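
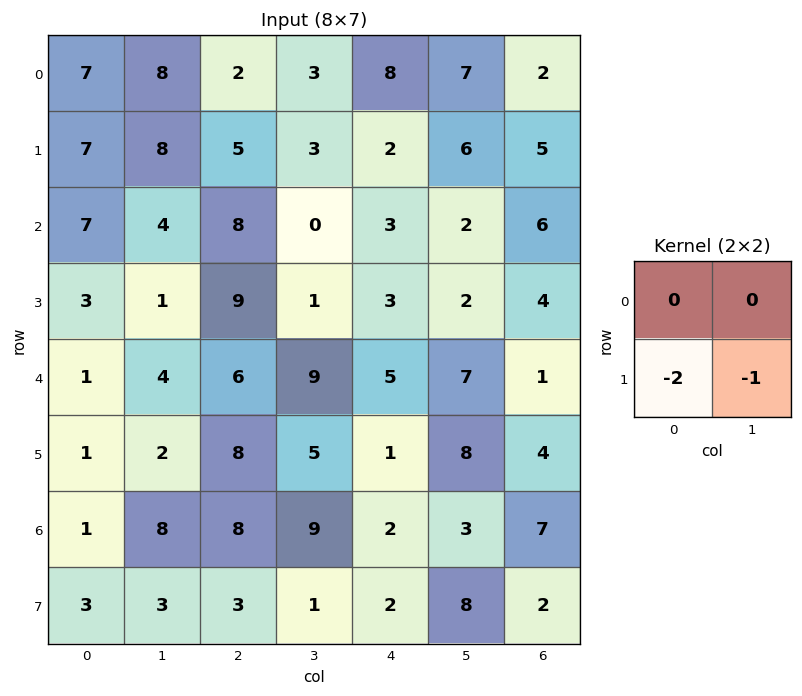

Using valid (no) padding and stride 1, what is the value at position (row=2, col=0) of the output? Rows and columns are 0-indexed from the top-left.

-7

The receptive field on the input at this output position is [7 4 / 3 1]. Elementwise product with the kernel and sum: 3·-2 + 1·-1.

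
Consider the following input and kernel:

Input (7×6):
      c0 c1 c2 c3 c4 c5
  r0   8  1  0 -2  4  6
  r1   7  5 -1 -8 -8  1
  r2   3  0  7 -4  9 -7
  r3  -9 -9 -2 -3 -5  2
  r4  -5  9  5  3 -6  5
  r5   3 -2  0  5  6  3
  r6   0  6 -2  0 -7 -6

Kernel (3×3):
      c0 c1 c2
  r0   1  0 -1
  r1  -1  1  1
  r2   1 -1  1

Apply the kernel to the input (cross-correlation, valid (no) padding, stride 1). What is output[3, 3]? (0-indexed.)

The receptive field on the input at this output position is [-3 -5 2 / 3 -6 5 / 5 6 3]. Elementwise product with the kernel and sum: -3·1 + 2·-1 + 3·-1 + -6·1 + 5·1 + 5·1 + 6·-1 + 3·1.

-7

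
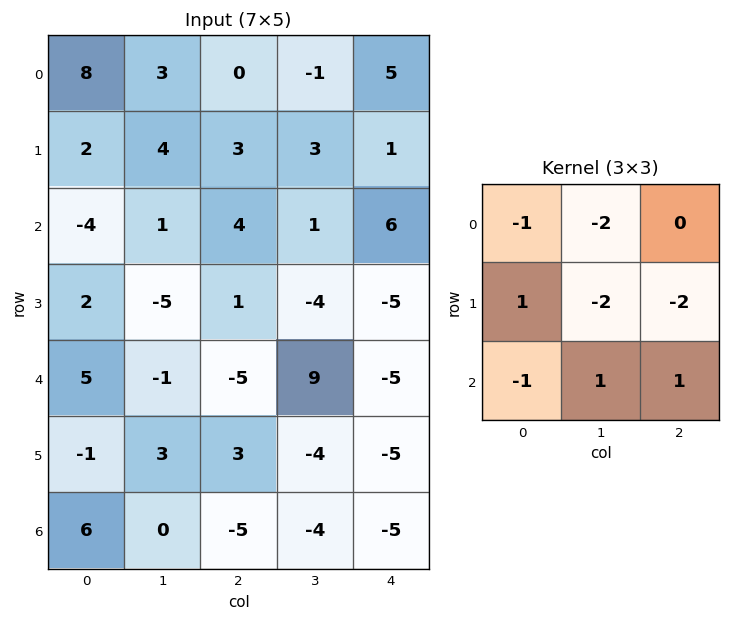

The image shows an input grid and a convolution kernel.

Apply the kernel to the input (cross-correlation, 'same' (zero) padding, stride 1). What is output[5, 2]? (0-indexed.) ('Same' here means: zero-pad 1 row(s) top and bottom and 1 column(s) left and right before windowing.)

7

The receptive field on the zero-padded input at this output position is [-1 -5 9 / 3 3 -4 / 0 -5 -4]. Elementwise product with the kernel and sum: -1·-1 + -5·-2 + 3·1 + 3·-2 + -4·-2 + 0·-1 + -5·1 + -4·1.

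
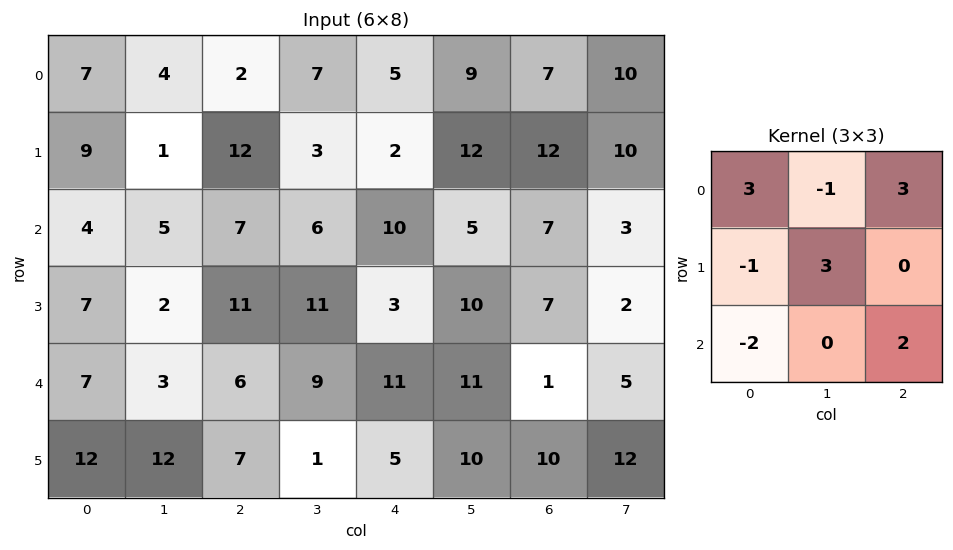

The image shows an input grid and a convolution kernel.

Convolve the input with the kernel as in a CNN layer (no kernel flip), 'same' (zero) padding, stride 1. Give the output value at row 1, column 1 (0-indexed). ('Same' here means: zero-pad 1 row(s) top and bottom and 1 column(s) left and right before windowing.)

23

The receptive field on the zero-padded input at this output position is [7 4 2 / 9 1 12 / 4 5 7]. Elementwise product with the kernel and sum: 7·3 + 4·-1 + 2·3 + 9·-1 + 1·3 + 4·-2 + 7·2.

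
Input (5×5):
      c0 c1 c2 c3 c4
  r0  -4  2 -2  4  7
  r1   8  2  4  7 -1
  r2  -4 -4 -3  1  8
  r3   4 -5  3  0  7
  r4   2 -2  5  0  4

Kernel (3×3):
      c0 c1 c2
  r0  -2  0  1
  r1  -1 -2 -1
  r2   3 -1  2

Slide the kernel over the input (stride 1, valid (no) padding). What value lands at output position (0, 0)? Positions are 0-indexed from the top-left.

-24

The receptive field on the input at this output position is [-4 2 -2 / 8 2 4 / -4 -4 -3]. Elementwise product with the kernel and sum: -4·-2 + -2·1 + 8·-1 + 2·-2 + 4·-1 + -4·3 + -4·-1 + -3·2.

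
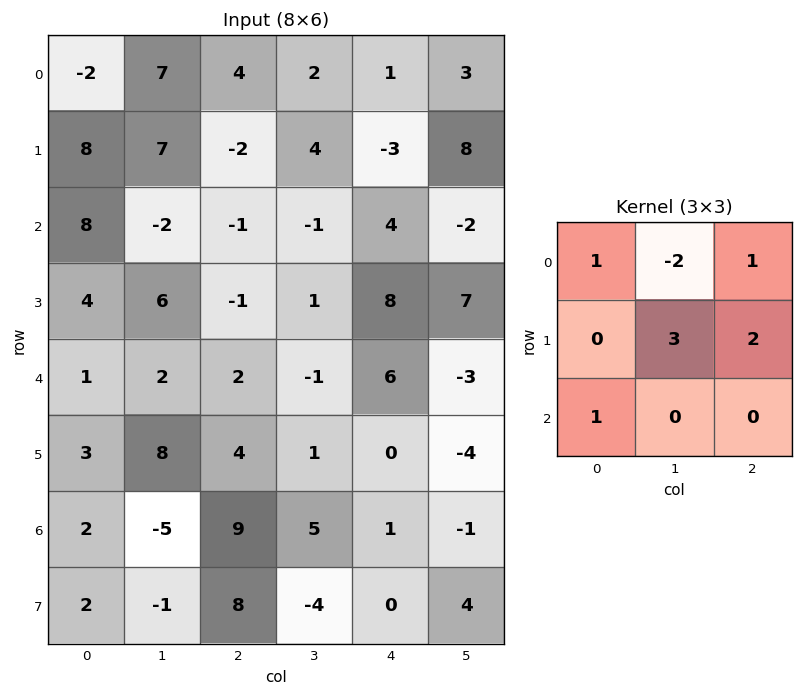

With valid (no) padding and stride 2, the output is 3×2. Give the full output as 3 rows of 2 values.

13 6
28 26
33 22

Output[0,0]: The receptive field on the input at this output position is [-2 7 4 / 8 7 -2 / 8 -2 -1]. Elementwise product with the kernel and sum: -2·1 + 7·-2 + 4·1 + 7·3 + -2·2 + 8·1.
Output[0,1]: The receptive field on the input at this output position is [4 2 1 / -2 4 -3 / -1 -1 4]. Elementwise product with the kernel and sum: 4·1 + 2·-2 + 1·1 + 4·3 + -3·2 + -1·1.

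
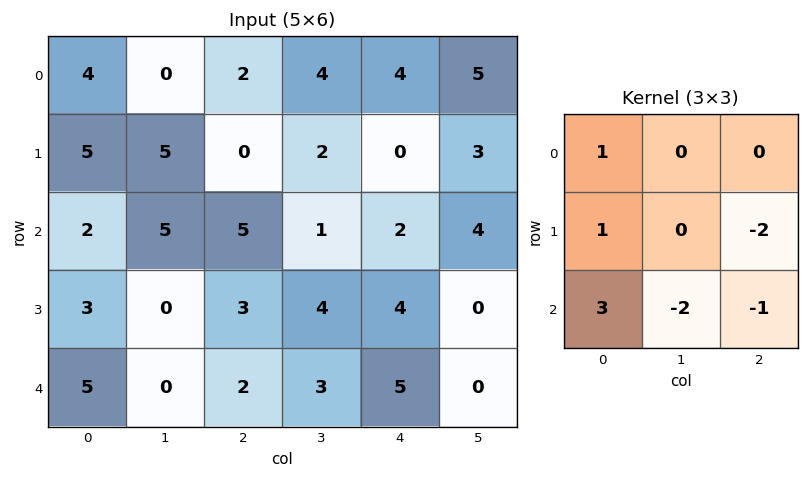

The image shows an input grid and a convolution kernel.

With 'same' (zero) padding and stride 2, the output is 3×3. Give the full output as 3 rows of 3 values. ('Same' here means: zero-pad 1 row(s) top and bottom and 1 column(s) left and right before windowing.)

Output[0,0]: The receptive field on the zero-padded input at this output position is [0 0 0 / 0 4 0 / 0 5 5]. Elementwise product with the kernel and sum: 0·1 + 0·1 + 0·-2 + 0·3 + 5·-2 + 5·-1.
Output[0,1]: The receptive field on the zero-padded input at this output position is [0 0 0 / 0 2 4 / 5 0 2]. Elementwise product with the kernel and sum: 0·1 + 0·1 + 4·-2 + 5·3 + 0·-2 + 2·-1.

-15 5 -3
-16 -2 -1
0 -6 7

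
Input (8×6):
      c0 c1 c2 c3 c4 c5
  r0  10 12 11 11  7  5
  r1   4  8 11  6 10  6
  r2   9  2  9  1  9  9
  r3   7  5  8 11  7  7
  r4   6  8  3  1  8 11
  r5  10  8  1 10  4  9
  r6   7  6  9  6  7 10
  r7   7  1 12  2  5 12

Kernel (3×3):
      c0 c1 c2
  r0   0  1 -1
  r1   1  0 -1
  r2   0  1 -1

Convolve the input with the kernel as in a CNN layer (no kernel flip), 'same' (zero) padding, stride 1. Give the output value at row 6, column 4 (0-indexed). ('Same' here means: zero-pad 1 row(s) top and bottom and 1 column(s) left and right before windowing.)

-16

The receptive field on the zero-padded input at this output position is [10 4 9 / 6 7 10 / 2 5 12]. Elementwise product with the kernel and sum: 4·1 + 9·-1 + 6·1 + 10·-1 + 5·1 + 12·-1.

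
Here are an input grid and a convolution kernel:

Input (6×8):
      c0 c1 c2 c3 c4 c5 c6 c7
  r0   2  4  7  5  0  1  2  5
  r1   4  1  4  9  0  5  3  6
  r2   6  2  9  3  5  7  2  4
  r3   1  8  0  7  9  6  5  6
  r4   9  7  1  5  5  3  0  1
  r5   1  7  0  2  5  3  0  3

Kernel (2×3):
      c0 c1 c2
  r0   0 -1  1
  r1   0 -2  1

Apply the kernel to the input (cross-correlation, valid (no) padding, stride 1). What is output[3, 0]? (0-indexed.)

-21

The receptive field on the input at this output position is [1 8 0 / 9 7 1]. Elementwise product with the kernel and sum: 8·-1 + 0·1 + 7·-2 + 1·1.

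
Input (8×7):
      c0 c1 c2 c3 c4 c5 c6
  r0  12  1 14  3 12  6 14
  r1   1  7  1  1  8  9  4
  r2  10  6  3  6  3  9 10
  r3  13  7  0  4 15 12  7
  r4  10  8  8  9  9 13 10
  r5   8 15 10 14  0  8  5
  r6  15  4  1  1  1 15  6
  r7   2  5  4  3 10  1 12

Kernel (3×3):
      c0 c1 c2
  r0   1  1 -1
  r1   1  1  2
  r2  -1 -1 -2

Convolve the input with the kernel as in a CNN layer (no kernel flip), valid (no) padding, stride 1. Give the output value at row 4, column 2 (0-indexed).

28

The receptive field on the input at this output position is [8 9 9 / 10 14 0 / 1 1 1]. Elementwise product with the kernel and sum: 8·1 + 9·1 + 9·-1 + 10·1 + 14·1 + 0·2 + 1·-1 + 1·-1 + 1·-2.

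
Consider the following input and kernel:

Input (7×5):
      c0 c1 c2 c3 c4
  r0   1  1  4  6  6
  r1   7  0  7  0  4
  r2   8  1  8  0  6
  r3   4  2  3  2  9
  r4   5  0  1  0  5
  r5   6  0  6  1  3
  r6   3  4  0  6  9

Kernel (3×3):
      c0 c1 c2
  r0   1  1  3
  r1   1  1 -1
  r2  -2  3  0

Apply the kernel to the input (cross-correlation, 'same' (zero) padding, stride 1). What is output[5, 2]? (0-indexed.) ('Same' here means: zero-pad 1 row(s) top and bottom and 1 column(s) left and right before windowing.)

The receptive field on the zero-padded input at this output position is [0 1 0 / 0 6 1 / 4 0 6]. Elementwise product with the kernel and sum: 0·1 + 1·1 + 0·3 + 0·1 + 6·1 + 1·-1 + 4·-2 + 0·3.

-2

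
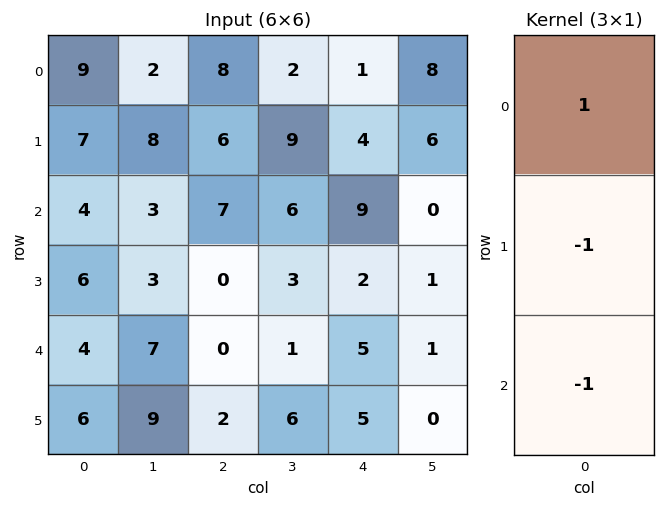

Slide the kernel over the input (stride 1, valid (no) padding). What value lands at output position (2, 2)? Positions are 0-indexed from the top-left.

The receptive field on the input at this output position is [7 / 0 / 0]. Elementwise product with the kernel and sum: 7·1 + 0·-1 + 0·-1.

7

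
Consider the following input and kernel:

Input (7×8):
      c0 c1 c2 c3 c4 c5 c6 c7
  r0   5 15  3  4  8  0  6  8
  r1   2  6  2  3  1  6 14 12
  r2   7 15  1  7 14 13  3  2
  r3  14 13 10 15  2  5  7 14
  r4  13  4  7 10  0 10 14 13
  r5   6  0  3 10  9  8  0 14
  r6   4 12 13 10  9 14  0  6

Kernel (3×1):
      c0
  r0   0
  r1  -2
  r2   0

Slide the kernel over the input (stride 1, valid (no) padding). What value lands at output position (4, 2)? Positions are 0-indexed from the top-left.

-6

The receptive field on the input at this output position is [7 / 3 / 13]. Elementwise product with the kernel and sum: 3·-2.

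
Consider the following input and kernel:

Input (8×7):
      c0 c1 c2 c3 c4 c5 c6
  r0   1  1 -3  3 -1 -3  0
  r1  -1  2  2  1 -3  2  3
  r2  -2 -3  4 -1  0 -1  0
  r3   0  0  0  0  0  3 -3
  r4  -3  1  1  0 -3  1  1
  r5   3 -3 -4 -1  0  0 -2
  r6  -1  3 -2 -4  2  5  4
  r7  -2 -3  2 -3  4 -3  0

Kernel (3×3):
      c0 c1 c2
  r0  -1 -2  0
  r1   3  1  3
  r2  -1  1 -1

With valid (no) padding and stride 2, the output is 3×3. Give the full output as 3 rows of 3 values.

-3 -10 8
11 0 -1
1 -18 -6

Output[0,0]: The receptive field on the input at this output position is [1 1 -3 / -1 2 2 / -2 -3 4]. Elementwise product with the kernel and sum: 1·-1 + 1·-2 + -1·3 + 2·1 + 2·3 + -2·-1 + -3·1 + 4·-1.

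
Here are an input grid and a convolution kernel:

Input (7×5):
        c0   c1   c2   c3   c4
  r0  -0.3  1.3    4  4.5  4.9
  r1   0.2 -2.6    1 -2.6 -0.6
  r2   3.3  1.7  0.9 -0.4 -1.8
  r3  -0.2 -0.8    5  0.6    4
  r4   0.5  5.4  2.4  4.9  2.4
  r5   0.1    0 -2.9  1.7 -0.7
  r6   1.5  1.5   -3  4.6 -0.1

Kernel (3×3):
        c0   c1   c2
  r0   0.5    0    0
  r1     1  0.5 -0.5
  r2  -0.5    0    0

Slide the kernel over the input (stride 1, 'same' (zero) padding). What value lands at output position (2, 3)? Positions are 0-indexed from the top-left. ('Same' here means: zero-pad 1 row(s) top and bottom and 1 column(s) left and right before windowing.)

The receptive field on the zero-padded input at this output position is [1 -2.6 -0.6 / 0.9 -0.4 -1.8 / 5 0.6 4]. Elementwise product with the kernel and sum: 1·0.5 + 0.9·1 + -0.4·0.5 + -1.8·-0.5 + 5·-0.5.

-0.4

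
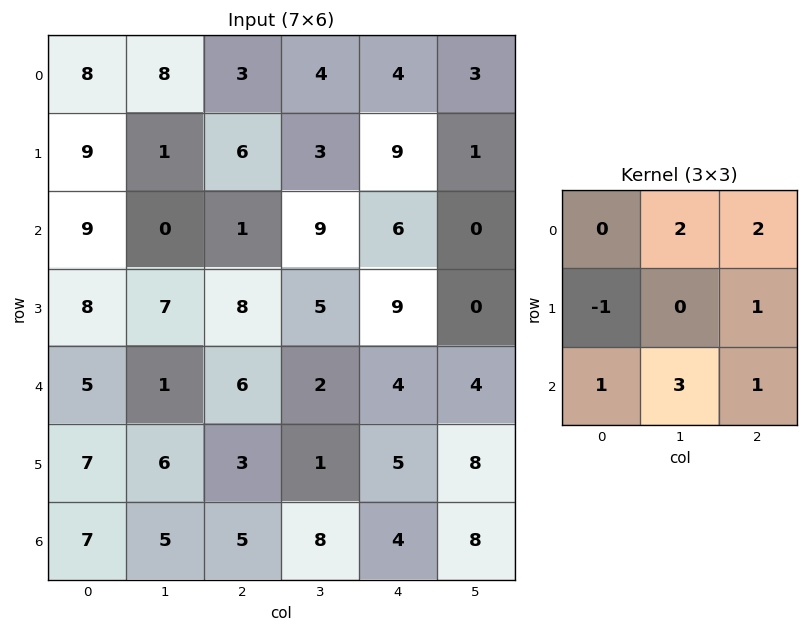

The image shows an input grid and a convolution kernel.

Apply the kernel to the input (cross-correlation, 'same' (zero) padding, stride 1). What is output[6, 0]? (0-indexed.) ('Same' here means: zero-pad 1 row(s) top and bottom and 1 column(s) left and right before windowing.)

The receptive field on the zero-padded input at this output position is [0 7 6 / 0 7 5 / 0 0 0]. Elementwise product with the kernel and sum: 7·2 + 6·2 + 0·-1 + 5·1 + 0·1 + 0·3 + 0·1.

31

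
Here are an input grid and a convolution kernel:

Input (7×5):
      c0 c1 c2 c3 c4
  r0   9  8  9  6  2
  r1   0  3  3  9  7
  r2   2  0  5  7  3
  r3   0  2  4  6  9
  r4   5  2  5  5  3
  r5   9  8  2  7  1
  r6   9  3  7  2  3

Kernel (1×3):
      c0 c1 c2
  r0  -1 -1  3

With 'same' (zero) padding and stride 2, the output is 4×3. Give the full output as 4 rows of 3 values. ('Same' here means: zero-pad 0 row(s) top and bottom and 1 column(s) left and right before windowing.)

15 1 -8
-2 16 -10
1 8 -8
0 -4 -5

Output[0,0]: The receptive field on the zero-padded input at this output position is [0 9 8]. Elementwise product with the kernel and sum: 0·-1 + 9·-1 + 8·3.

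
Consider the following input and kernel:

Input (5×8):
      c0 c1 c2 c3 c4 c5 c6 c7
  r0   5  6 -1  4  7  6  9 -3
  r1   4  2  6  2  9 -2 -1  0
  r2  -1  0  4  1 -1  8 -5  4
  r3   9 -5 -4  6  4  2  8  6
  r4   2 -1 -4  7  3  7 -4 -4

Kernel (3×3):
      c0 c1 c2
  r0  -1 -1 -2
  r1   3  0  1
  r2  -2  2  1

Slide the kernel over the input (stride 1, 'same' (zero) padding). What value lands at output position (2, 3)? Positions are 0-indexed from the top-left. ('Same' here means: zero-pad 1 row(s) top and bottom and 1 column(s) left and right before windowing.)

9

The receptive field on the zero-padded input at this output position is [6 2 9 / 4 1 -1 / -4 6 4]. Elementwise product with the kernel and sum: 6·-1 + 2·-1 + 9·-2 + 4·3 + -1·1 + -4·-2 + 6·2 + 4·1.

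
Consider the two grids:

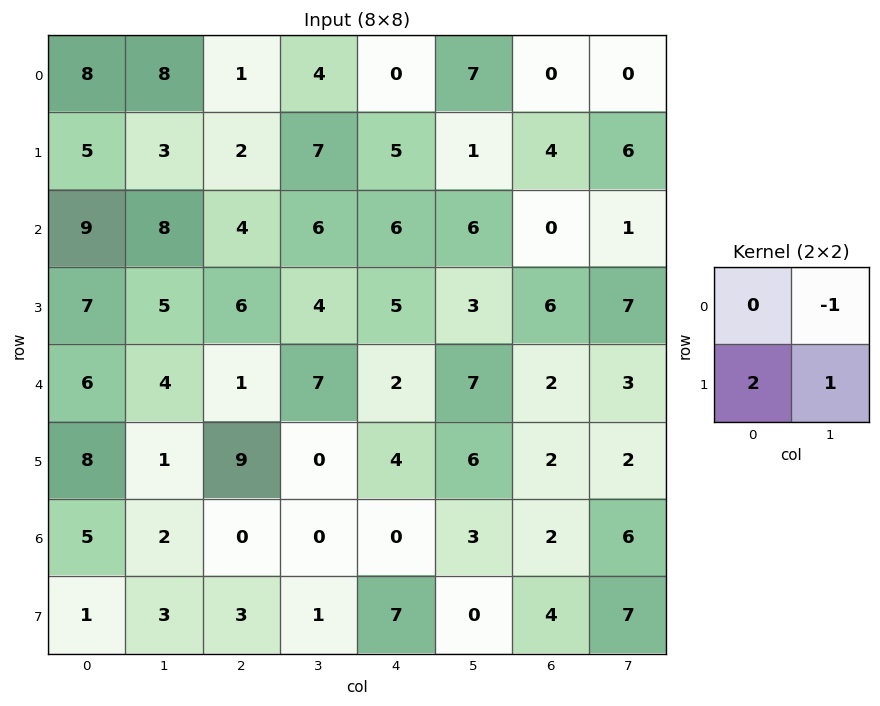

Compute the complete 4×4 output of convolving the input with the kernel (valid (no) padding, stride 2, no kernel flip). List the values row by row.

Output[0,0]: The receptive field on the input at this output position is [8 8 / 5 3]. Elementwise product with the kernel and sum: 8·-1 + 5·2 + 3·1.

5 7 4 14
11 10 7 18
13 11 7 3
3 7 11 9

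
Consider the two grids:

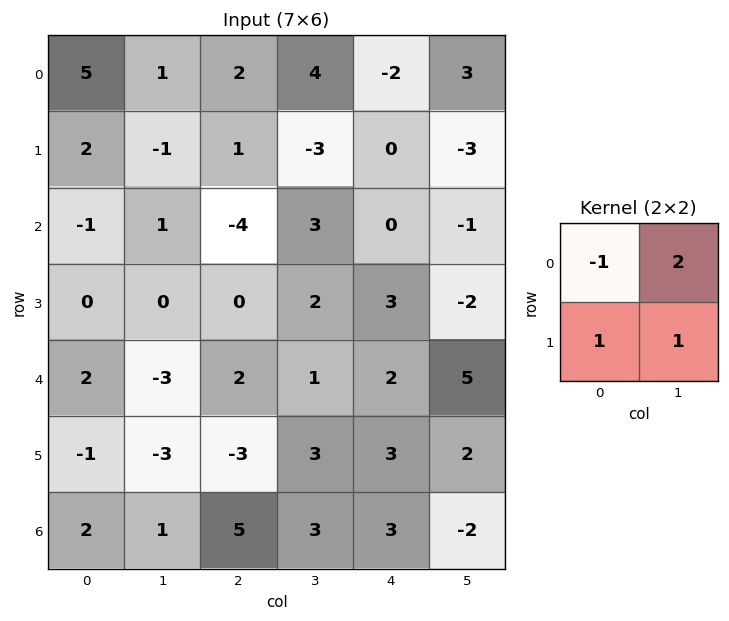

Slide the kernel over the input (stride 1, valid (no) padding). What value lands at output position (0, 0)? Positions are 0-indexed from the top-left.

-2

The receptive field on the input at this output position is [5 1 / 2 -1]. Elementwise product with the kernel and sum: 5·-1 + 1·2 + 2·1 + -1·1.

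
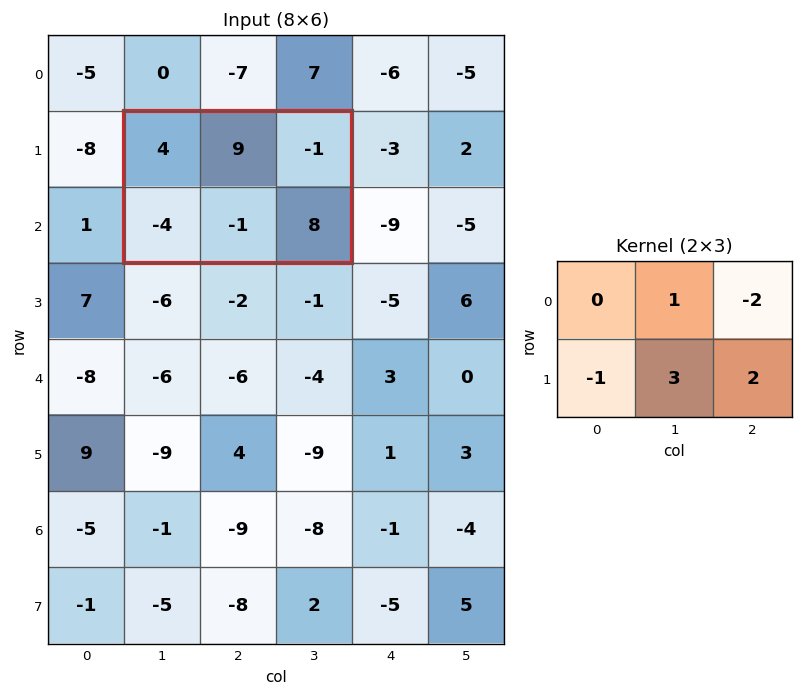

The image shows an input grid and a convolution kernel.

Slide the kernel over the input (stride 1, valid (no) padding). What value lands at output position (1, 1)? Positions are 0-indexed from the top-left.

28

The receptive field on the input at this output position is [4 9 -1 / -4 -1 8]. Elementwise product with the kernel and sum: 9·1 + -1·-2 + -4·-1 + -1·3 + 8·2.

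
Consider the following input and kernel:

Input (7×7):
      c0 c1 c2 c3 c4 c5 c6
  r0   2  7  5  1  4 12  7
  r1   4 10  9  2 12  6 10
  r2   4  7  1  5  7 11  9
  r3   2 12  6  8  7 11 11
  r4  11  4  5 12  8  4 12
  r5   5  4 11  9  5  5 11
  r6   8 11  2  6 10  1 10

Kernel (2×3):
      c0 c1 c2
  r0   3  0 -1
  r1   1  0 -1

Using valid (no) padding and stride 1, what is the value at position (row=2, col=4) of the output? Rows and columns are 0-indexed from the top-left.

The receptive field on the input at this output position is [7 11 9 / 7 11 11]. Elementwise product with the kernel and sum: 7·3 + 9·-1 + 7·1 + 11·-1.

8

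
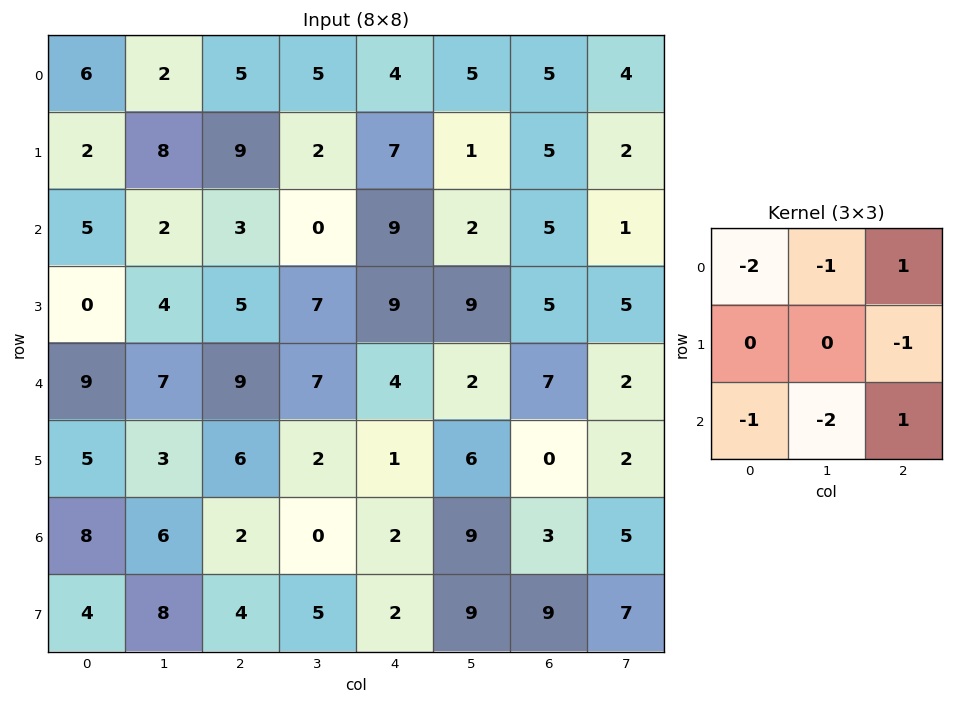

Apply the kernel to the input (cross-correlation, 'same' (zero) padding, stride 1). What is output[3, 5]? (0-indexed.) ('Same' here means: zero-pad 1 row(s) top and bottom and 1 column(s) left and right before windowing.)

-21

The receptive field on the zero-padded input at this output position is [9 2 5 / 9 9 5 / 4 2 7]. Elementwise product with the kernel and sum: 9·-2 + 2·-1 + 5·1 + 5·-1 + 4·-1 + 2·-2 + 7·1.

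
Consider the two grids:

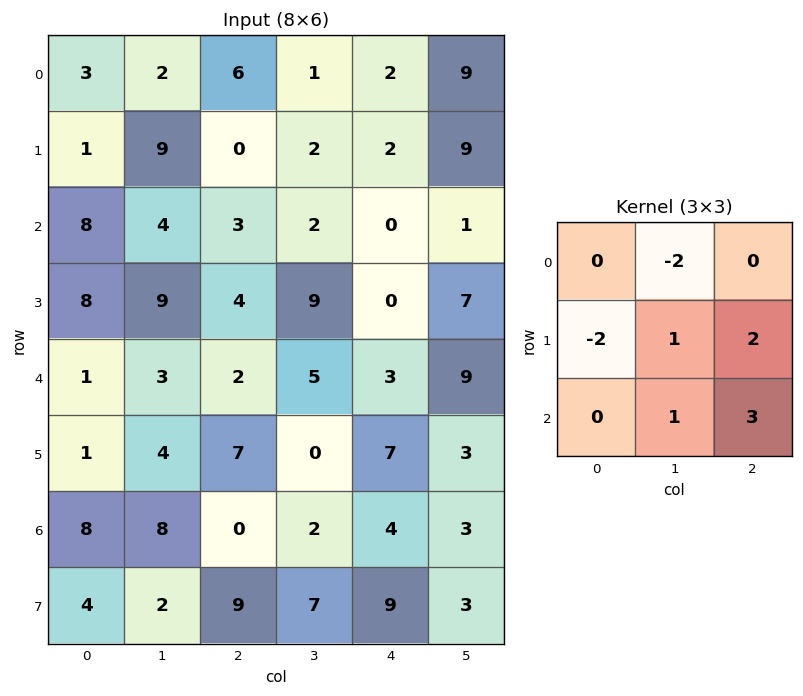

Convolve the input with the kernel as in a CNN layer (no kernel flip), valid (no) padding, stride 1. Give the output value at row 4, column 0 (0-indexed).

The receptive field on the input at this output position is [1 3 2 / 1 4 7 / 8 8 0]. Elementwise product with the kernel and sum: 3·-2 + 1·-2 + 4·1 + 7·2 + 8·1 + 0·3.

18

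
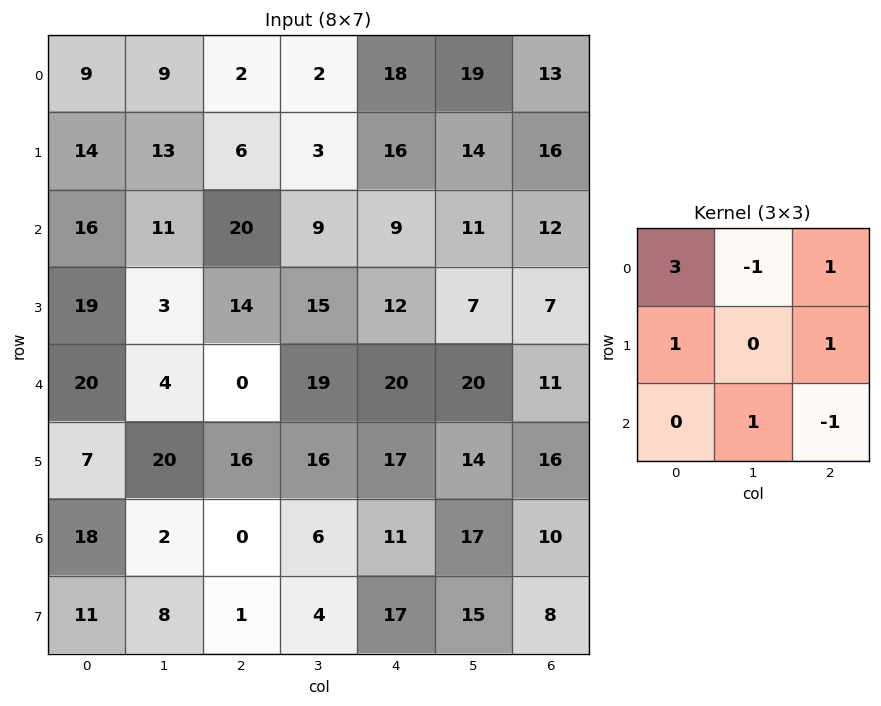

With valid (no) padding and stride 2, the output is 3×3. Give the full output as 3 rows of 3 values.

31 44 79
94 85 56
81 29 91

Output[0,0]: The receptive field on the input at this output position is [9 9 2 / 14 13 6 / 16 11 20]. Elementwise product with the kernel and sum: 9·3 + 9·-1 + 2·1 + 14·1 + 6·1 + 11·1 + 20·-1.
Output[0,1]: The receptive field on the input at this output position is [2 2 18 / 6 3 16 / 20 9 9]. Elementwise product with the kernel and sum: 2·3 + 2·-1 + 18·1 + 6·1 + 16·1 + 9·1 + 9·-1.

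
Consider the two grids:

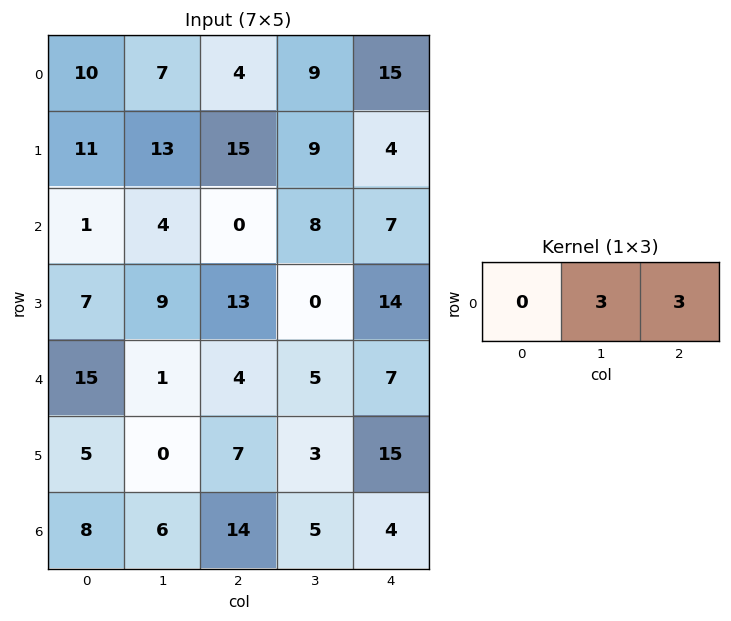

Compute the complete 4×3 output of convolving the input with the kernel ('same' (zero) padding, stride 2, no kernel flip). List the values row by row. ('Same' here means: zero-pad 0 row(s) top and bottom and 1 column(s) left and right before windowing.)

Output[0,0]: The receptive field on the zero-padded input at this output position is [0 10 7]. Elementwise product with the kernel and sum: 10·3 + 7·3.
Output[0,1]: The receptive field on the zero-padded input at this output position is [7 4 9]. Elementwise product with the kernel and sum: 4·3 + 9·3.

51 39 45
15 24 21
48 27 21
42 57 12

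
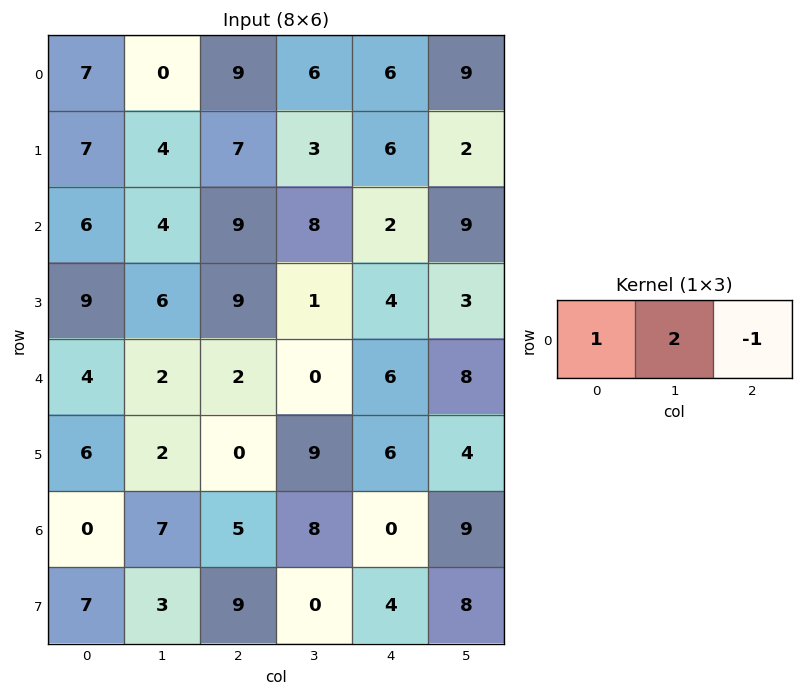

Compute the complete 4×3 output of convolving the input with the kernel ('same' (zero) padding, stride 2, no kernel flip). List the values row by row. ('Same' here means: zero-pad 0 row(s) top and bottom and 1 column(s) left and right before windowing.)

Output[0,0]: The receptive field on the zero-padded input at this output position is [0 7 0]. Elementwise product with the kernel and sum: 0·1 + 7·2 + 0·-1.
Output[0,1]: The receptive field on the zero-padded input at this output position is [0 9 6]. Elementwise product with the kernel and sum: 0·1 + 9·2 + 6·-1.

14 12 9
8 14 3
6 6 4
-7 9 -1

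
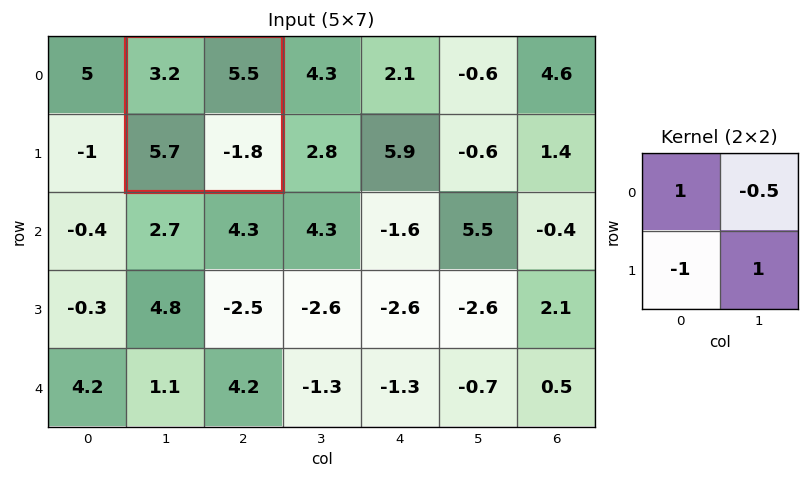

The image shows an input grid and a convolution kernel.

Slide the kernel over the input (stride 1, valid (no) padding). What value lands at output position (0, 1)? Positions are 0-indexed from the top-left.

The receptive field on the input at this output position is [3.2 5.5 / 5.7 -1.8]. Elementwise product with the kernel and sum: 3.2·1 + 5.5·-0.5 + 5.7·-1 + -1.8·1.

-7.05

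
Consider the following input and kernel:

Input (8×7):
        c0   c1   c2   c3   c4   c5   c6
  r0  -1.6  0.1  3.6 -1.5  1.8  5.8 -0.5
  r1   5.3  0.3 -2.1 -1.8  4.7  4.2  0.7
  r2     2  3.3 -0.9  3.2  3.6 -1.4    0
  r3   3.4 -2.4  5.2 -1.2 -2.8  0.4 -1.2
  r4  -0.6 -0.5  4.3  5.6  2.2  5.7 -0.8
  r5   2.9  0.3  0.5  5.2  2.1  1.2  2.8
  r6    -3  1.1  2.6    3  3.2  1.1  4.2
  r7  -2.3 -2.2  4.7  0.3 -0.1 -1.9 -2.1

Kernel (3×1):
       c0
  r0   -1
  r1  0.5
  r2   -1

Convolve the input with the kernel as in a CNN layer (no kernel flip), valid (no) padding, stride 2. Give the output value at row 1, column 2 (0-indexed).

-7.2

The receptive field on the input at this output position is [3.6 / -2.8 / 2.2]. Elementwise product with the kernel and sum: 3.6·-1 + -2.8·0.5 + 2.2·-1.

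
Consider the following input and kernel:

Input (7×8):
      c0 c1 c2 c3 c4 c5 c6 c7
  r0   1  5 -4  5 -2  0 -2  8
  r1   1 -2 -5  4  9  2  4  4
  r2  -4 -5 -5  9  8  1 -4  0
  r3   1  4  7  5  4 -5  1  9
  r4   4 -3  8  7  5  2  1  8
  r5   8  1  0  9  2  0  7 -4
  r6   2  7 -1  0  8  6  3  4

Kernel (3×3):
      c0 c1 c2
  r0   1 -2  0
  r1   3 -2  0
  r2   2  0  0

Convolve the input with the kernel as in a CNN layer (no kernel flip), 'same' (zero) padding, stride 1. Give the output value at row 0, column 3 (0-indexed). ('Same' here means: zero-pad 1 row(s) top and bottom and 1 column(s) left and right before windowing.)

-32

The receptive field on the zero-padded input at this output position is [0 0 0 / -4 5 -2 / -5 4 9]. Elementwise product with the kernel and sum: 0·1 + 0·-2 + -4·3 + 5·-2 + -5·2.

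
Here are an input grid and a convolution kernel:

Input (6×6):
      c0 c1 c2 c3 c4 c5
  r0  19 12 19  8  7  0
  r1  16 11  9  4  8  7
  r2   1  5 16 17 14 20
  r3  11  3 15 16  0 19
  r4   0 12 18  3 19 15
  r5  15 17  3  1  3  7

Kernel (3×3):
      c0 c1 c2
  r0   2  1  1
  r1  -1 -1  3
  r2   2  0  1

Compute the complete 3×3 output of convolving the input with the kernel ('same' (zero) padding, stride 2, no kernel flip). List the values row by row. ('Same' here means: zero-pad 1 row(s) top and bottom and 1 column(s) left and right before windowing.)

Output[0,0]: The receptive field on the zero-padded input at this output position is [0 0 0 / 0 19 12 / 0 16 11]. Elementwise product with the kernel and sum: 0·2 + 0·1 + 0·1 + 0·-1 + 19·-1 + 12·3 + 0·2 + 11·1.

28 19 0
44 87 103
67 51 83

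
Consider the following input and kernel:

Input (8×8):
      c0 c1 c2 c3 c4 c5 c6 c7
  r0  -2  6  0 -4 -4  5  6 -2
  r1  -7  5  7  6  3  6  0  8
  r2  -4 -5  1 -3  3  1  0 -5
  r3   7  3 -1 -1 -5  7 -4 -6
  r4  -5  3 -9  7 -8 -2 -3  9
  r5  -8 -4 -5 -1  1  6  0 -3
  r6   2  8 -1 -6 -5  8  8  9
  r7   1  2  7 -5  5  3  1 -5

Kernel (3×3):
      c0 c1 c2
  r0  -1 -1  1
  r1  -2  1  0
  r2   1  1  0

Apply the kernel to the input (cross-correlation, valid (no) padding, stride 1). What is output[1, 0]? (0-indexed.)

The receptive field on the input at this output position is [-7 5 7 / -4 -5 1 / 7 3 -1]. Elementwise product with the kernel and sum: -7·-1 + 5·-1 + 7·1 + -4·-2 + -5·1 + 7·1 + 3·1.

22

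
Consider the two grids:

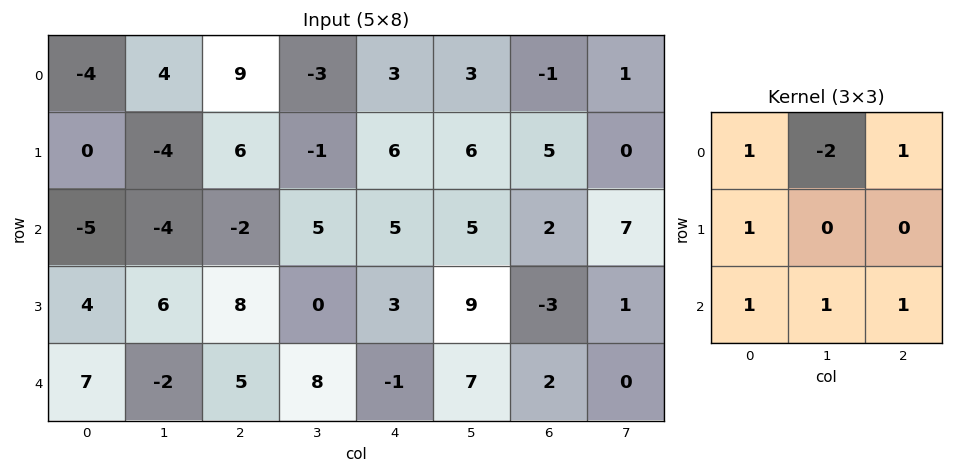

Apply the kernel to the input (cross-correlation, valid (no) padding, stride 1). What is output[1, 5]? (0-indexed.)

The receptive field on the input at this output position is [6 5 0 / 5 2 7 / 9 -3 1]. Elementwise product with the kernel and sum: 6·1 + 5·-2 + 0·1 + 5·1 + 9·1 + -3·1 + 1·1.

8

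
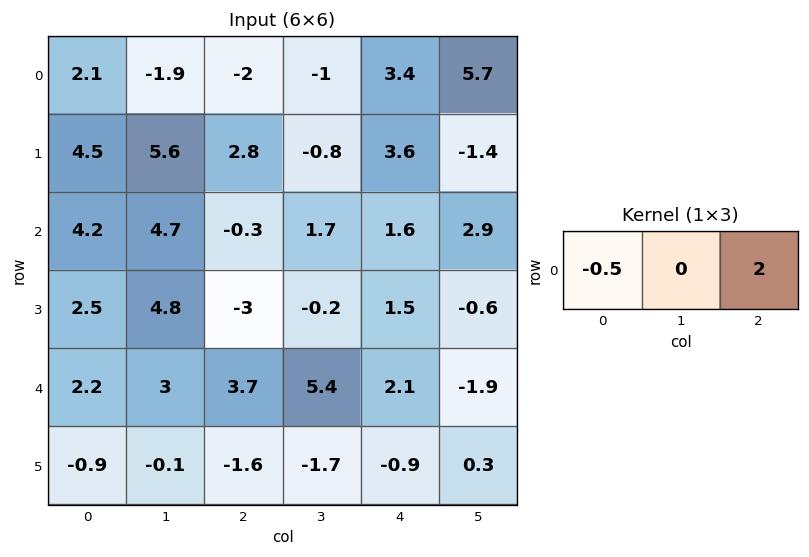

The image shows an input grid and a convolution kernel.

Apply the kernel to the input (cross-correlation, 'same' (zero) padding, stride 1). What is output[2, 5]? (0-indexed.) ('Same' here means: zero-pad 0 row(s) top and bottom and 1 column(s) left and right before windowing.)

The receptive field on the zero-padded input at this output position is [1.6 2.9 0]. Elementwise product with the kernel and sum: 1.6·-0.5 + 0·2.

-0.8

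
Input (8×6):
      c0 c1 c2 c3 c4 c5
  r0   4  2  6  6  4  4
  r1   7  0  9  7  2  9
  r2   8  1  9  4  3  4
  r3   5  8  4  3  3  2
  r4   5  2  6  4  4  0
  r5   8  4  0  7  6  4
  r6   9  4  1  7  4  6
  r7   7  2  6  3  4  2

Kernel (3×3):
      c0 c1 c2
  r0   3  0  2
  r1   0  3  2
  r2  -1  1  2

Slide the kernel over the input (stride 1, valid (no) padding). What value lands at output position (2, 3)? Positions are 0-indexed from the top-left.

The receptive field on the input at this output position is [4 3 4 / 3 3 2 / 4 4 0]. Elementwise product with the kernel and sum: 4·3 + 4·2 + 3·3 + 2·2 + 4·-1 + 4·1 + 0·2.

33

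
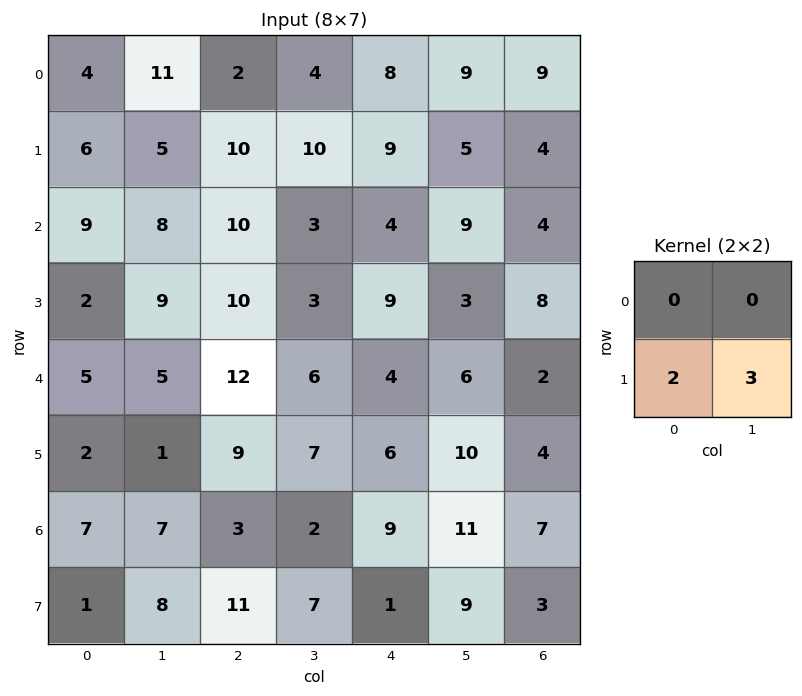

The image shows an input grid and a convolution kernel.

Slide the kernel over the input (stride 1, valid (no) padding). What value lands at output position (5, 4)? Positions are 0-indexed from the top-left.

The receptive field on the input at this output position is [6 10 / 9 11]. Elementwise product with the kernel and sum: 9·2 + 11·3.

51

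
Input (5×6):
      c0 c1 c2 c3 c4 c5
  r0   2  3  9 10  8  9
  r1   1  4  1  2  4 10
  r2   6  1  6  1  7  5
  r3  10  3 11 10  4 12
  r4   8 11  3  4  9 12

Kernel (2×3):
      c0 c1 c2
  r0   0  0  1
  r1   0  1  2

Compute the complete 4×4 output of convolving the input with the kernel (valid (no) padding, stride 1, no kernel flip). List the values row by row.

15 15 18 33
14 10 19 27
31 32 25 33
28 21 26 45

Output[0,0]: The receptive field on the input at this output position is [2 3 9 / 1 4 1]. Elementwise product with the kernel and sum: 9·1 + 4·1 + 1·2.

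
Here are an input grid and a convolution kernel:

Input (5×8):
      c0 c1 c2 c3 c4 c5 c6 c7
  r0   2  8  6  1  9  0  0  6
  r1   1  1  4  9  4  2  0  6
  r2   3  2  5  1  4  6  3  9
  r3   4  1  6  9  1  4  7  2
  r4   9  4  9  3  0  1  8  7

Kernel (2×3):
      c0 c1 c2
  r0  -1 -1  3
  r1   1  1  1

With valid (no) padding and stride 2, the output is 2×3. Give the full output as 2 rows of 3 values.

14 37 -3
21 22 11

Output[0,0]: The receptive field on the input at this output position is [2 8 6 / 1 1 4]. Elementwise product with the kernel and sum: 2·-1 + 8·-1 + 6·3 + 1·1 + 1·1 + 4·1.
Output[0,1]: The receptive field on the input at this output position is [6 1 9 / 4 9 4]. Elementwise product with the kernel and sum: 6·-1 + 1·-1 + 9·3 + 4·1 + 9·1 + 4·1.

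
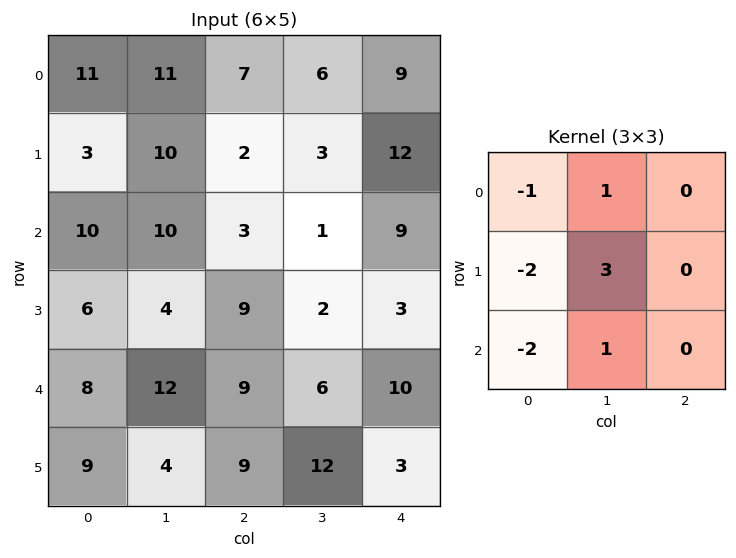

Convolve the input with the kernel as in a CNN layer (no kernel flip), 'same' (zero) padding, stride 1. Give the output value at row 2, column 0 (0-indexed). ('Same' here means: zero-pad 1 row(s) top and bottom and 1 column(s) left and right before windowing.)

39

The receptive field on the zero-padded input at this output position is [0 3 10 / 0 10 10 / 0 6 4]. Elementwise product with the kernel and sum: 0·-1 + 3·1 + 0·-2 + 10·3 + 0·-2 + 6·1.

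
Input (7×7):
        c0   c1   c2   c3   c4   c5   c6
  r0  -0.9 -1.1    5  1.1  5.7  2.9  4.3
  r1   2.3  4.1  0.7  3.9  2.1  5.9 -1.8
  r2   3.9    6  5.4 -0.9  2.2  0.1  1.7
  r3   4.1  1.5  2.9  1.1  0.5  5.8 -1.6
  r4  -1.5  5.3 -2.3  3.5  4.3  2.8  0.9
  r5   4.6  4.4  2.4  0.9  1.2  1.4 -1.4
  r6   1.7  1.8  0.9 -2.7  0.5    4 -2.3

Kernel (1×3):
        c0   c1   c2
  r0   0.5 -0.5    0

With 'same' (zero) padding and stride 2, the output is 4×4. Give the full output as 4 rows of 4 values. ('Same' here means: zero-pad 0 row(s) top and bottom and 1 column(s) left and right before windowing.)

Output[0,0]: The receptive field on the zero-padded input at this output position is [0 -0.9 -1.1]. Elementwise product with the kernel and sum: 0·0.5 + -0.9·-0.5.

0.45 -3.05 -2.3 -0.7
-1.95 0.3 -1.55 -0.8
0.75 3.8 -0.4 0.95
-0.85 0.45 -1.6 3.15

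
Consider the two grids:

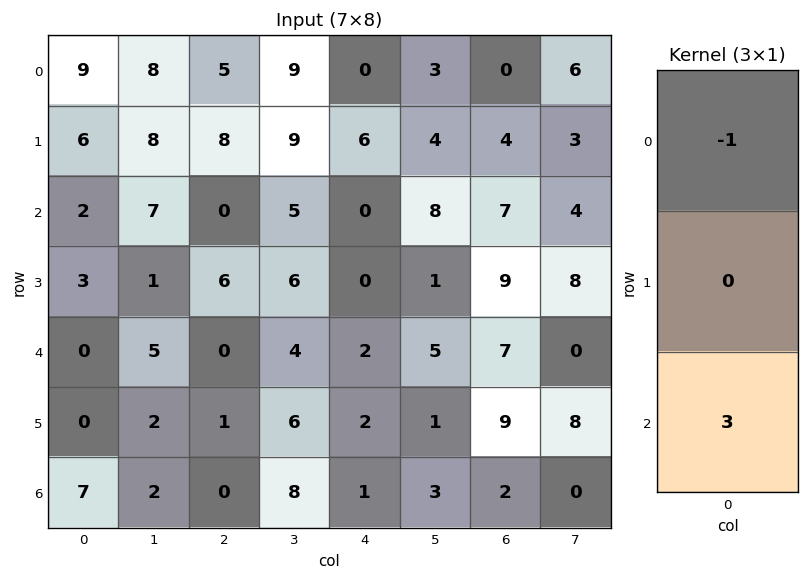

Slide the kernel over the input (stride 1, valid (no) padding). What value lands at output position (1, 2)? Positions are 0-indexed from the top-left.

The receptive field on the input at this output position is [8 / 0 / 6]. Elementwise product with the kernel and sum: 8·-1 + 6·3.

10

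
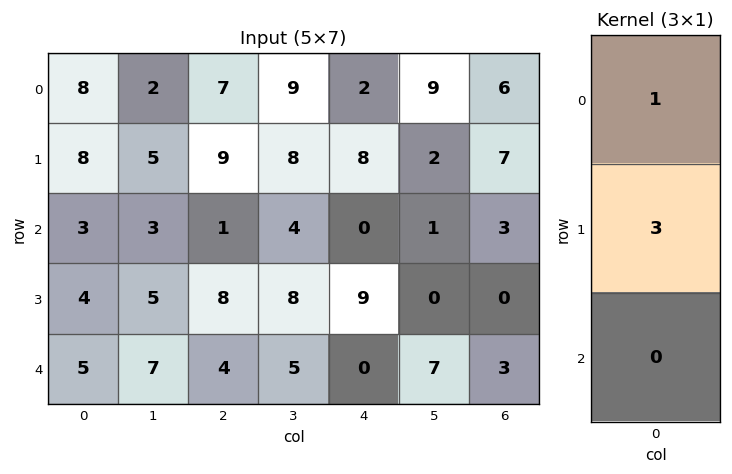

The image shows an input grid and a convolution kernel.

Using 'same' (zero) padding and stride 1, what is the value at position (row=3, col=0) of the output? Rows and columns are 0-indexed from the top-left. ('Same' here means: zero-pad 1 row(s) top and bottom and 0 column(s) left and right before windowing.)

The receptive field on the zero-padded input at this output position is [3 / 4 / 5]. Elementwise product with the kernel and sum: 3·1 + 4·3.

15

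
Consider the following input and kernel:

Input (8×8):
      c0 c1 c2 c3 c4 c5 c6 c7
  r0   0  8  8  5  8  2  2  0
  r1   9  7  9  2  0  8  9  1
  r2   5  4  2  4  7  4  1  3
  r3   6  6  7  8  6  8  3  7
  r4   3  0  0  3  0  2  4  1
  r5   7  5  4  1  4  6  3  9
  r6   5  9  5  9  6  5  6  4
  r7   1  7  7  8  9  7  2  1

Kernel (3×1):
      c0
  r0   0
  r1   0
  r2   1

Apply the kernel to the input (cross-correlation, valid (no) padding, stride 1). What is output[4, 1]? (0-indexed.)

9

The receptive field on the input at this output position is [0 / 5 / 9]. Elementwise product with the kernel and sum: 9·1.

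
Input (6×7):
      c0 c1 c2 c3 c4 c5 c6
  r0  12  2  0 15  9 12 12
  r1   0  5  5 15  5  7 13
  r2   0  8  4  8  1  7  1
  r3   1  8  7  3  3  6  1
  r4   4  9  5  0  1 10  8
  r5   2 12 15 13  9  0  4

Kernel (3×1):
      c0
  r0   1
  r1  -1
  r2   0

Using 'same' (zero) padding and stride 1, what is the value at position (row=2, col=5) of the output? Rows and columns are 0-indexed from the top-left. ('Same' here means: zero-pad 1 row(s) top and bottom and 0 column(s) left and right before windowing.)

The receptive field on the zero-padded input at this output position is [7 / 7 / 6]. Elementwise product with the kernel and sum: 7·1 + 7·-1.

0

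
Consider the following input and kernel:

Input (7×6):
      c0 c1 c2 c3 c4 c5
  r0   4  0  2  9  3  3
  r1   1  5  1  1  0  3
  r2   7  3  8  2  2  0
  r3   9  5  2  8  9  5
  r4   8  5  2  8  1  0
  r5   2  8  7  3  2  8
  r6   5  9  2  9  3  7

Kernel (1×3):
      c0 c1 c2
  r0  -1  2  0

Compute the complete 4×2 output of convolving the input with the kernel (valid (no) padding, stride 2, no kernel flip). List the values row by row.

-4 16
-1 -4
2 14
13 16

Output[0,0]: The receptive field on the input at this output position is [4 0 2]. Elementwise product with the kernel and sum: 4·-1 + 0·2.
Output[0,1]: The receptive field on the input at this output position is [2 9 3]. Elementwise product with the kernel and sum: 2·-1 + 9·2.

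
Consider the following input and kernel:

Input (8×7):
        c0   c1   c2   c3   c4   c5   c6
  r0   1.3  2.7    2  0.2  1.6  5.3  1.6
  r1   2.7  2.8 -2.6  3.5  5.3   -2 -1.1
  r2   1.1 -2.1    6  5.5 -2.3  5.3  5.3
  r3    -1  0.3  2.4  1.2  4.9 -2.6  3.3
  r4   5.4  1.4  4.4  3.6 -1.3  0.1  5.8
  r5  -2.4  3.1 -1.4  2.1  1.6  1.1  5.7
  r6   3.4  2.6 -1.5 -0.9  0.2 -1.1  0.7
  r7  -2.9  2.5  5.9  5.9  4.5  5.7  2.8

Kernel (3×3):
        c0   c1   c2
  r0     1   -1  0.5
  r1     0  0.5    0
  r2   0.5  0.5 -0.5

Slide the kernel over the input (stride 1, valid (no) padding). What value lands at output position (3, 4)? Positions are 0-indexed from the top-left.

7.7

The receptive field on the input at this output position is [4.9 -2.6 3.3 / -1.3 0.1 5.8 / 1.6 1.1 5.7]. Elementwise product with the kernel and sum: 4.9·1 + -2.6·-1 + 3.3·0.5 + 0.1·0.5 + 1.6·0.5 + 1.1·0.5 + 5.7·-0.5.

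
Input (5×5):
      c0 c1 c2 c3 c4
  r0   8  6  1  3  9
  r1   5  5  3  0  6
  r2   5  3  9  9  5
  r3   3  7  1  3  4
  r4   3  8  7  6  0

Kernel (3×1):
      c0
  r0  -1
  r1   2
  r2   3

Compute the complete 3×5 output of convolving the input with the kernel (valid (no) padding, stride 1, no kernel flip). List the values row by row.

17 13 32 24 18
14 22 18 27 16
10 35 14 15 3

Output[0,0]: The receptive field on the input at this output position is [8 / 5 / 5]. Elementwise product with the kernel and sum: 8·-1 + 5·2 + 5·3.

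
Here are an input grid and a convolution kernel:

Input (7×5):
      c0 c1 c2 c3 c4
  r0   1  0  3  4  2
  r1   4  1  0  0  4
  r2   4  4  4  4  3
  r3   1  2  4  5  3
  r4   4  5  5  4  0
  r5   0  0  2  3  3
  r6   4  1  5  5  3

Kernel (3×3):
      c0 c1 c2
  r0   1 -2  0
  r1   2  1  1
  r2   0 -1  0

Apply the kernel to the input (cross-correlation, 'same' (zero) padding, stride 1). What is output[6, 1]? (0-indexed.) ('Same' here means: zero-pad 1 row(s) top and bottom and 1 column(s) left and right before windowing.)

The receptive field on the zero-padded input at this output position is [0 0 2 / 4 1 5 / 0 0 0]. Elementwise product with the kernel and sum: 0·1 + 0·-2 + 4·2 + 1·1 + 5·1 + 0·-1.

14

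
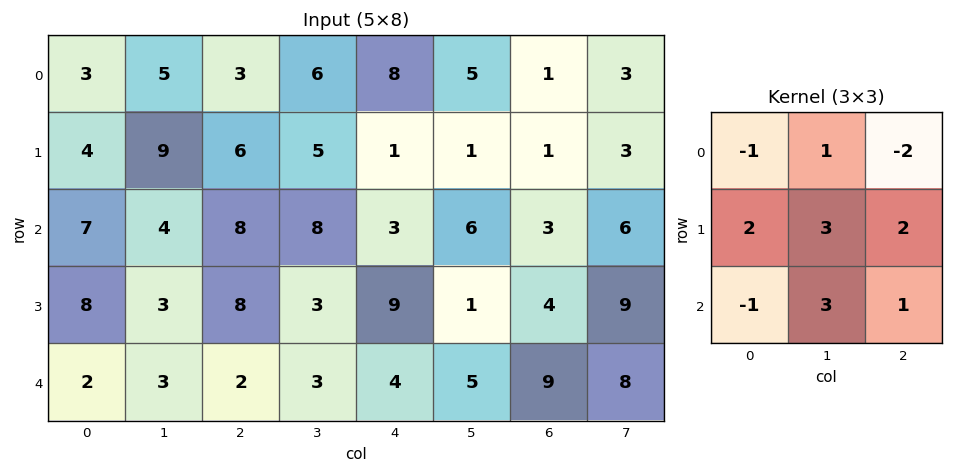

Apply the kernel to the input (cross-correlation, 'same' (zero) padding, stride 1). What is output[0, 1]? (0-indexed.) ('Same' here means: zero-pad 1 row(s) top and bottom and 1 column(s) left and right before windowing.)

56

The receptive field on the zero-padded input at this output position is [0 0 0 / 3 5 3 / 4 9 6]. Elementwise product with the kernel and sum: 0·-1 + 0·1 + 0·-2 + 3·2 + 5·3 + 3·2 + 4·-1 + 9·3 + 6·1.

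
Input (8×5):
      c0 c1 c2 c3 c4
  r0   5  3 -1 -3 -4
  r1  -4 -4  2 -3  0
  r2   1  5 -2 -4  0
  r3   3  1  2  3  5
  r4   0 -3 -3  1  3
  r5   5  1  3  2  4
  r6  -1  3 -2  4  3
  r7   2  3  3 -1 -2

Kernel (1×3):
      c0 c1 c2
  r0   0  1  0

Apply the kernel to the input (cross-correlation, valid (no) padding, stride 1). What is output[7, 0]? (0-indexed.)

The receptive field on the input at this output position is [2 3 3]. Elementwise product with the kernel and sum: 3·1.

3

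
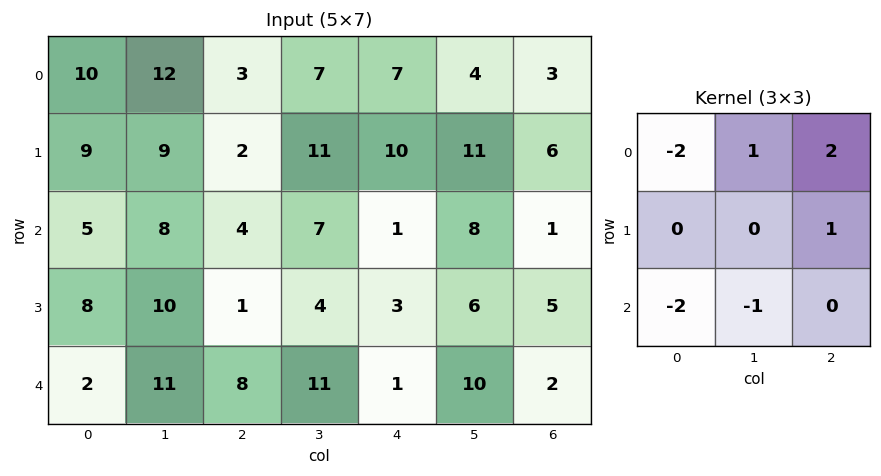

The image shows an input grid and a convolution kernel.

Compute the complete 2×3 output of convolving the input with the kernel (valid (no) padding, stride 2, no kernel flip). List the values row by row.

-18 10 -8
-8 -23 1

Output[0,0]: The receptive field on the input at this output position is [10 12 3 / 9 9 2 / 5 8 4]. Elementwise product with the kernel and sum: 10·-2 + 12·1 + 3·2 + 2·1 + 5·-2 + 8·-1.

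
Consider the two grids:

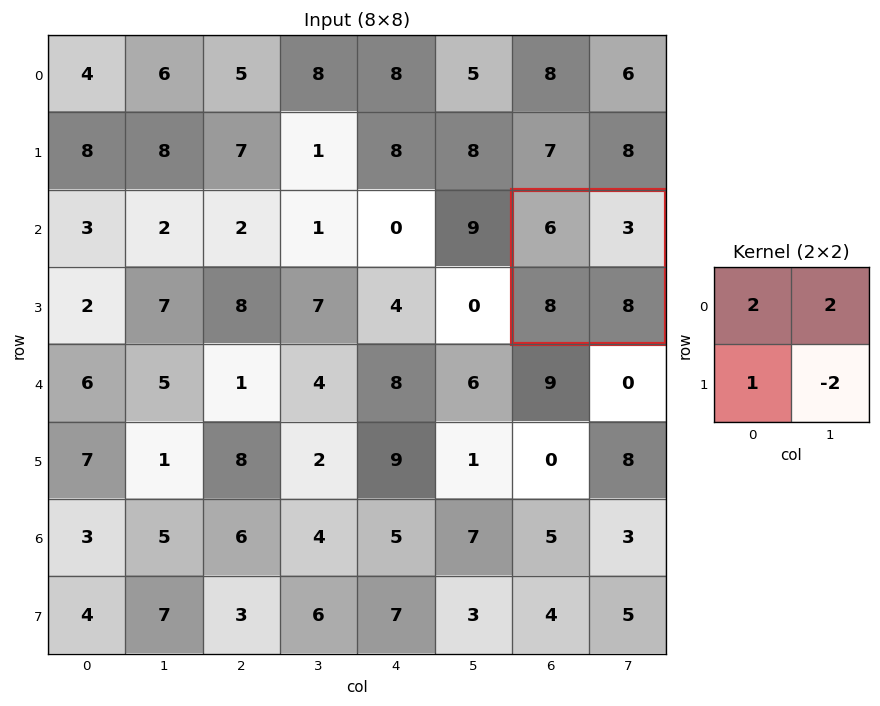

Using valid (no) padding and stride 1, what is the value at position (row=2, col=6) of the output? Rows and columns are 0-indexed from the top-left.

The receptive field on the input at this output position is [6 3 / 8 8]. Elementwise product with the kernel and sum: 6·2 + 3·2 + 8·1 + 8·-2.

10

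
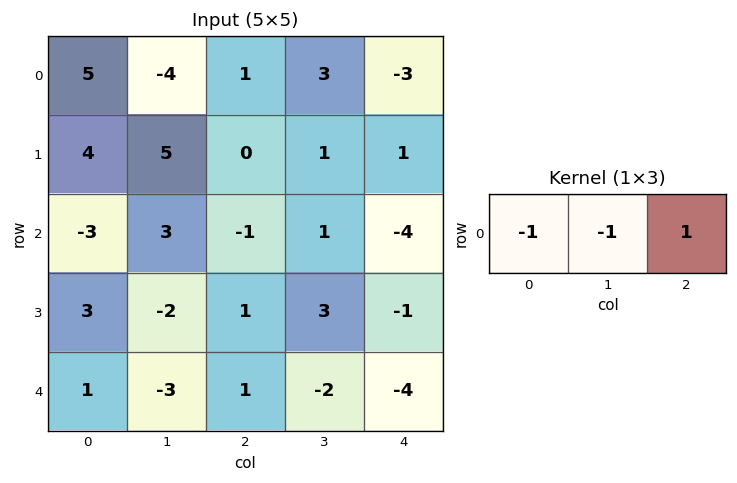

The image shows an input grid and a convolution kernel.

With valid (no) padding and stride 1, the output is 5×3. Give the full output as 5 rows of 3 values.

0 6 -7
-9 -4 0
-1 -1 -4
0 4 -5
3 0 -3

Output[0,0]: The receptive field on the input at this output position is [5 -4 1]. Elementwise product with the kernel and sum: 5·-1 + -4·-1 + 1·1.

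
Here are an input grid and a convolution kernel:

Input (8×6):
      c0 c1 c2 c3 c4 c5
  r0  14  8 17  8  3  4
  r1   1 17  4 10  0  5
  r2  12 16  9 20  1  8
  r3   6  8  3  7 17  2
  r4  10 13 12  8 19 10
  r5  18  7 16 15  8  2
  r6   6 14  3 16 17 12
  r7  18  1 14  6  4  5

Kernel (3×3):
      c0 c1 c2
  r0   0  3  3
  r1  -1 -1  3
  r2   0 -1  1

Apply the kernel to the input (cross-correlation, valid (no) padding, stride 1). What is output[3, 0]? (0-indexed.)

The receptive field on the input at this output position is [6 8 3 / 10 13 12 / 18 7 16]. Elementwise product with the kernel and sum: 8·3 + 3·3 + 10·-1 + 13·-1 + 12·3 + 7·-1 + 16·1.

55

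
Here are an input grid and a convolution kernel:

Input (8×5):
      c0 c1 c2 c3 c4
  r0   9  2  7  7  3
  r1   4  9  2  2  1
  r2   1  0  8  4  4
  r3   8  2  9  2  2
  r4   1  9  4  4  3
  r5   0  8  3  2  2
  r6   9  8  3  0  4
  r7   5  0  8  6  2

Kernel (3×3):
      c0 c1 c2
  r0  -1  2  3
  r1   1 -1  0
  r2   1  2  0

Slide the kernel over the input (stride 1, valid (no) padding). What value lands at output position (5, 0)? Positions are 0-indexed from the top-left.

31

The receptive field on the input at this output position is [0 8 3 / 9 8 3 / 5 0 8]. Elementwise product with the kernel and sum: 0·-1 + 8·2 + 3·3 + 9·1 + 8·-1 + 5·1 + 0·2.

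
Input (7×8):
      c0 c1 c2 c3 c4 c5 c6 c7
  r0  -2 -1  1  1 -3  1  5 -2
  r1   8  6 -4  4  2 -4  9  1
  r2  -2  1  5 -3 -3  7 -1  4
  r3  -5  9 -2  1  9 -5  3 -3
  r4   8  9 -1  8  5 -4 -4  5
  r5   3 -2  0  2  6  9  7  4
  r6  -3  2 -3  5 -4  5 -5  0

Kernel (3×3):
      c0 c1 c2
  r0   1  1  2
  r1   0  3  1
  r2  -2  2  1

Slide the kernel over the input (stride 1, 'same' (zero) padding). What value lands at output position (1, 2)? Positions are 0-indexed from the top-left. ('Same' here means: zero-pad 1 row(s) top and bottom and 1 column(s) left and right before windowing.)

The receptive field on the zero-padded input at this output position is [-1 1 1 / 6 -4 4 / 1 5 -3]. Elementwise product with the kernel and sum: -1·1 + 1·1 + 1·2 + -4·3 + 4·1 + 1·-2 + 5·2 + -3·1.

-1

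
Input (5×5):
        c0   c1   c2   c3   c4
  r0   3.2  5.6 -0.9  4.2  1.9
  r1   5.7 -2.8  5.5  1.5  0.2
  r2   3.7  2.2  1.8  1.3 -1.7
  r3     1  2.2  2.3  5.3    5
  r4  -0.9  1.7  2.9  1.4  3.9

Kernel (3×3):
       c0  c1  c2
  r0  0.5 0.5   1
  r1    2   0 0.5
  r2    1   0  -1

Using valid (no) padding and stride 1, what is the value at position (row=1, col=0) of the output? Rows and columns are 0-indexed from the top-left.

The receptive field on the input at this output position is [5.7 -2.8 5.5 / 3.7 2.2 1.8 / 1 2.2 2.3]. Elementwise product with the kernel and sum: 5.7·0.5 + -2.8·0.5 + 5.5·1 + 3.7·2 + 1.8·0.5 + 1·1 + 2.3·-1.

13.95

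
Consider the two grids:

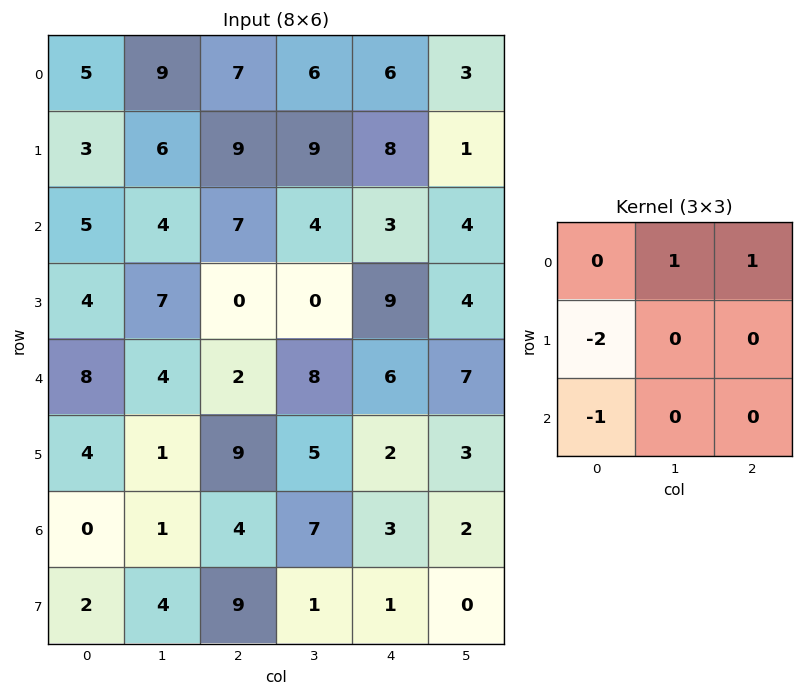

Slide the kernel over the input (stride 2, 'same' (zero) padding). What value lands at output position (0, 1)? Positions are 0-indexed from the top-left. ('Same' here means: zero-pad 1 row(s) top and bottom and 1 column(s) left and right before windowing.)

The receptive field on the zero-padded input at this output position is [0 0 0 / 9 7 6 / 6 9 9]. Elementwise product with the kernel and sum: 0·1 + 0·1 + 9·-2 + 6·-1.

-24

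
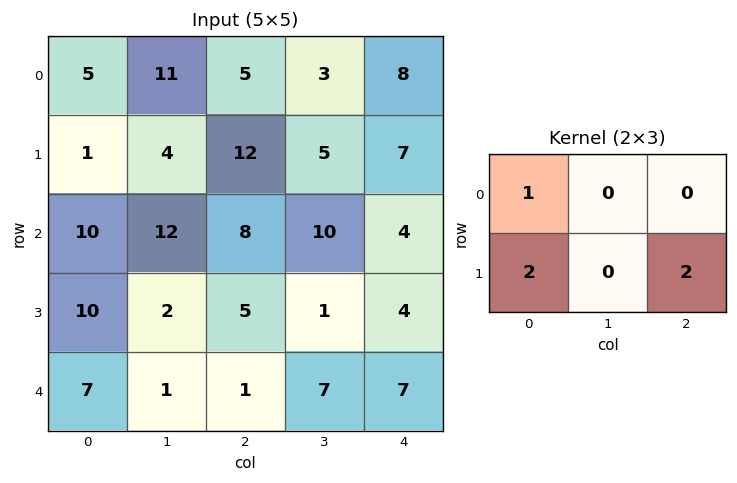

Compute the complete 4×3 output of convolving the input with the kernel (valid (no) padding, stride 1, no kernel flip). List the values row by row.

Output[0,0]: The receptive field on the input at this output position is [5 11 5 / 1 4 12]. Elementwise product with the kernel and sum: 5·1 + 1·2 + 12·2.

31 29 43
37 48 36
40 18 26
26 18 21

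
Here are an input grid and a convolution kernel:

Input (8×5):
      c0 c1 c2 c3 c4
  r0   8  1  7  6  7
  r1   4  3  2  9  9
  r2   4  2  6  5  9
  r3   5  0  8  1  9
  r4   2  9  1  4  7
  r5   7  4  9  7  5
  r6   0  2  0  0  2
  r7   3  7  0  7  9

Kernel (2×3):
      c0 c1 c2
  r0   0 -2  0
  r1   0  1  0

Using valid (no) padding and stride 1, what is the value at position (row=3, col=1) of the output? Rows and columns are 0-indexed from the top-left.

-15

The receptive field on the input at this output position is [0 8 1 / 9 1 4]. Elementwise product with the kernel and sum: 8·-2 + 1·1.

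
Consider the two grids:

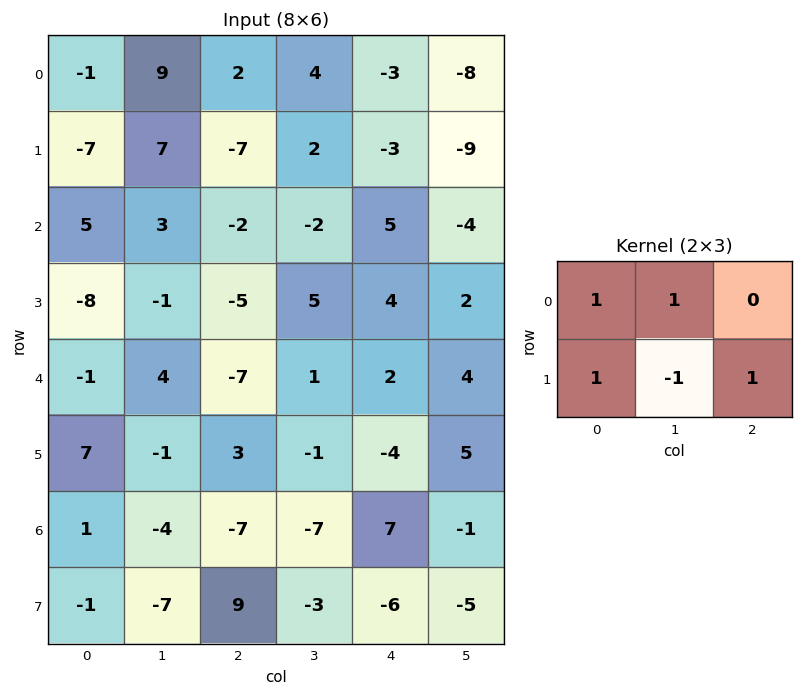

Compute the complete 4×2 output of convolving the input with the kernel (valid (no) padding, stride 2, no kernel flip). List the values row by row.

-13 -6
-4 -10
14 -6
12 -8

Output[0,0]: The receptive field on the input at this output position is [-1 9 2 / -7 7 -7]. Elementwise product with the kernel and sum: -1·1 + 9·1 + -7·1 + 7·-1 + -7·1.
Output[0,1]: The receptive field on the input at this output position is [2 4 -3 / -7 2 -3]. Elementwise product with the kernel and sum: 2·1 + 4·1 + -7·1 + 2·-1 + -3·1.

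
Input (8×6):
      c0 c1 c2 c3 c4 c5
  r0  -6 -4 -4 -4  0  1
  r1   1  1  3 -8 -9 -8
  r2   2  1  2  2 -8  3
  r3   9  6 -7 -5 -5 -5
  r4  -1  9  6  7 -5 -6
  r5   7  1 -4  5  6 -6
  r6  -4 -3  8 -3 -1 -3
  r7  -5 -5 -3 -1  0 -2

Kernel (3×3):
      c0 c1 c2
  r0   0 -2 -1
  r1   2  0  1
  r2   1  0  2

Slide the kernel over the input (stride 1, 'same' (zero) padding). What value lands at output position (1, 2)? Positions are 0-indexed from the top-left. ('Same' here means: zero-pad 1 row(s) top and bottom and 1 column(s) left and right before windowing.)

The receptive field on the zero-padded input at this output position is [-4 -4 -4 / 1 3 -8 / 1 2 2]. Elementwise product with the kernel and sum: -4·-2 + -4·-1 + 1·2 + -8·1 + 1·1 + 2·2.

11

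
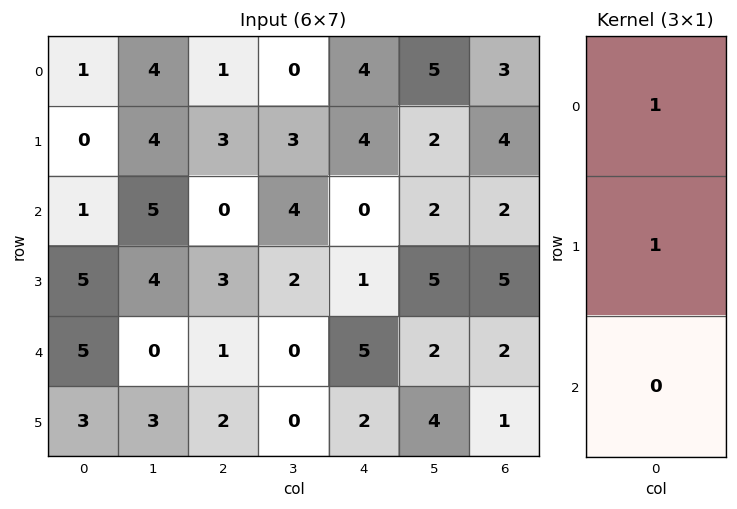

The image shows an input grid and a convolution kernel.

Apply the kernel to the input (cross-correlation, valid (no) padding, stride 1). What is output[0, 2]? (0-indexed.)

4

The receptive field on the input at this output position is [1 / 3 / 0]. Elementwise product with the kernel and sum: 1·1 + 3·1.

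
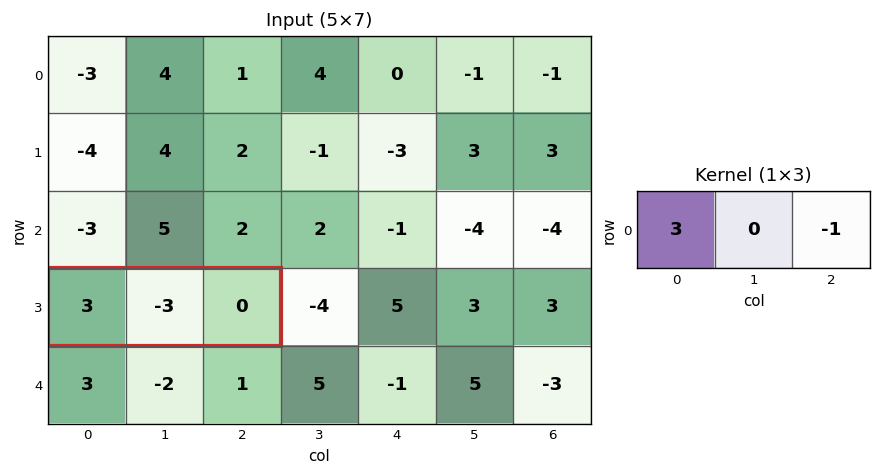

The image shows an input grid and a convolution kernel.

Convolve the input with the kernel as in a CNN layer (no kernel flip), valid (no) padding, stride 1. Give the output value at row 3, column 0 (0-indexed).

9

The receptive field on the input at this output position is [3 -3 0]. Elementwise product with the kernel and sum: 3·3 + 0·-1.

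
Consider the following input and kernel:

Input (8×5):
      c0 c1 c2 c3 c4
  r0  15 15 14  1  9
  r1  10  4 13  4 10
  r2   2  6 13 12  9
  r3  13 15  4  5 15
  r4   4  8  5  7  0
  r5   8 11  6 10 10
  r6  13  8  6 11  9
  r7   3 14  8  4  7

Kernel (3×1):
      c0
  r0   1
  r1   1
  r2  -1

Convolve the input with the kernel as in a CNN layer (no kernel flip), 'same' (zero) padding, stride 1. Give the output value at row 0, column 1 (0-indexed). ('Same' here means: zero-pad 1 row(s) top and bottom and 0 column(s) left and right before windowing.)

11

The receptive field on the zero-padded input at this output position is [0 / 15 / 4]. Elementwise product with the kernel and sum: 0·1 + 15·1 + 4·-1.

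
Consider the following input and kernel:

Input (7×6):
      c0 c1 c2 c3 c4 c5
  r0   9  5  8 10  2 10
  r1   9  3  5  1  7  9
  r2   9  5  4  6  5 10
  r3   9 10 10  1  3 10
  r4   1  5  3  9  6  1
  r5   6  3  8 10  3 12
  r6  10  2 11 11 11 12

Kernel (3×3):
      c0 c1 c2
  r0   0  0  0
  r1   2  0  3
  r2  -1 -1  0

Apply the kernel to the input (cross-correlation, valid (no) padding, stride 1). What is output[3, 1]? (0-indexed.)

The receptive field on the input at this output position is [10 10 1 / 5 3 9 / 3 8 10]. Elementwise product with the kernel and sum: 5·2 + 9·3 + 3·-1 + 8·-1.

26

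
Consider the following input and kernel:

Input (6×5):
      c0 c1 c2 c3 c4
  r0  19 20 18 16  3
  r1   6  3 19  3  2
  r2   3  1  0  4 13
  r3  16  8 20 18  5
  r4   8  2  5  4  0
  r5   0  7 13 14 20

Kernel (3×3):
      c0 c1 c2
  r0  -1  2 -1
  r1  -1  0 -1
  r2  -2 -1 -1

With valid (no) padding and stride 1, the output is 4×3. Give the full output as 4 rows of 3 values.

Output[0,0]: The receptive field on the input at this output position is [19 20 18 / 6 3 19 / 3 1 0]. Elementwise product with the kernel and sum: 19·-1 + 20·2 + 18·-1 + 6·-1 + 19·-1 + 3·-2 + 1·-1 + 0·-1.

-29 -12 -27
-82 -27 -91
-60 -44 -44
-53 -33 -54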